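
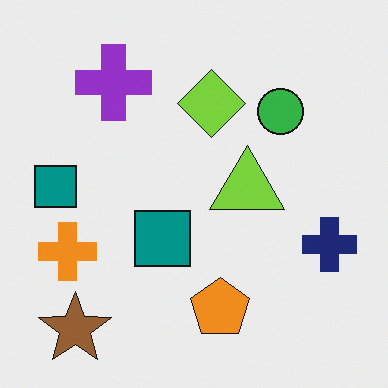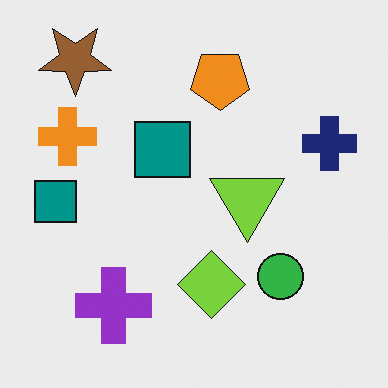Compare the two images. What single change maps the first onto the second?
It was flipped vertically (top ↔ bottom).

The brown star is in the bottom-left of the first image and the top-left of the second — shapes on opposite sides of the horizontal midline have swapped in a mirror flip.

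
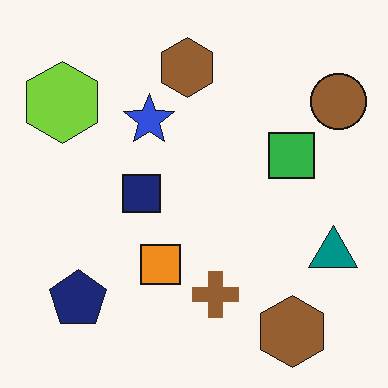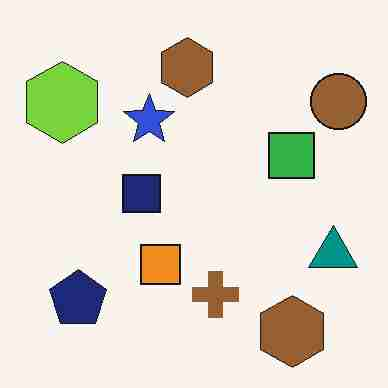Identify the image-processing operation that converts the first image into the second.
The image was heavily JPEG-compressed with obvious blocking artifacts.

Blocky 8×8 compression artifacts appear around shape edges and the flat background shows ringing — characteristic JPEG degradation.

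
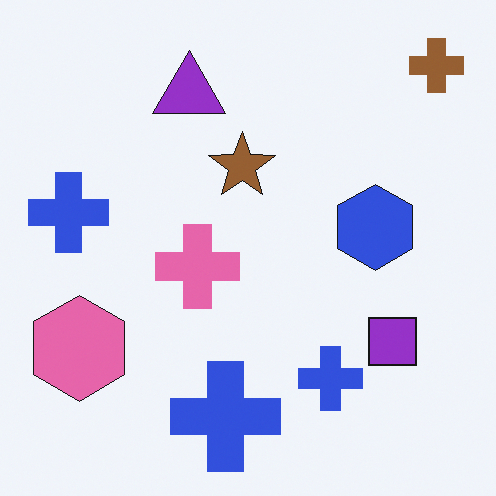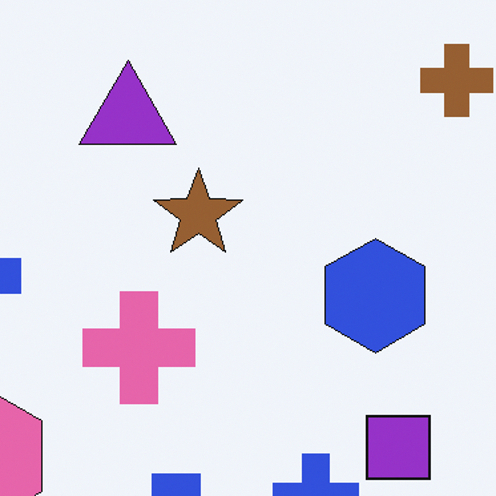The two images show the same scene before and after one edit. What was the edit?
It was cropped to a modestly smaller region and rescaled.

The visible shapes are larger and the field of view is narrower; shapes near the original edges may be partly or wholly outside the frame — a crop-and-rescale.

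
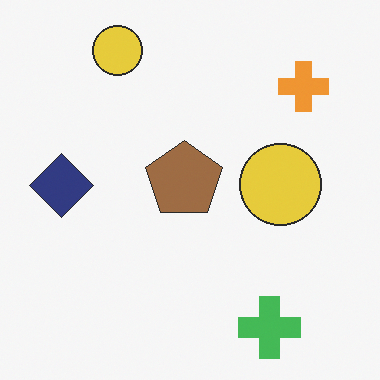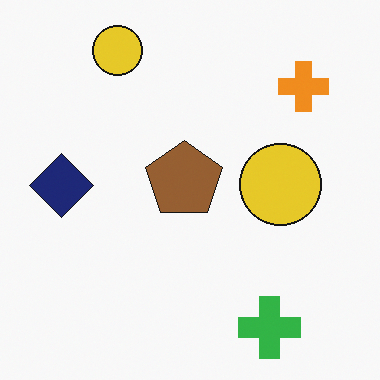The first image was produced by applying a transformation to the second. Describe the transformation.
It was given slightly reduced contrast.

Tones are pushed toward mid-grey across the whole image — a global contrast change.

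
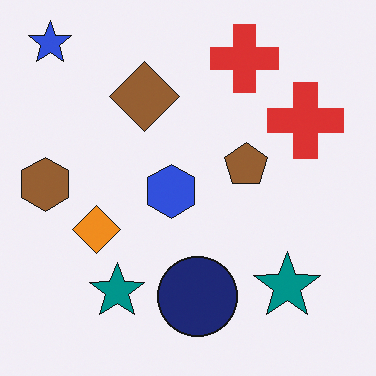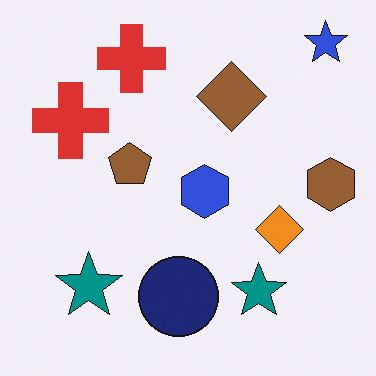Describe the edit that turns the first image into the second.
It was flipped horizontally (left ↔ right).

The brown hexagon is in the left of the first image and the right of the second — shapes on opposite sides of the vertical midline have swapped in a mirror flip.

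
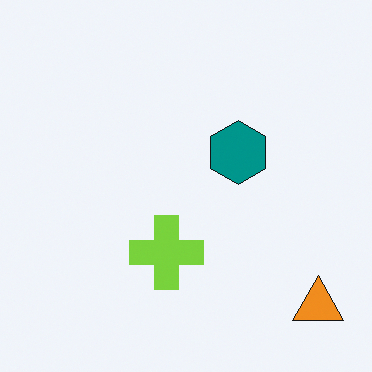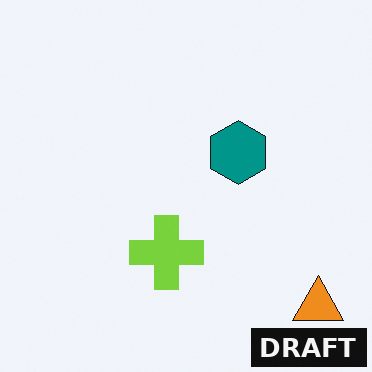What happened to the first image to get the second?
It was watermarked with the text "DRAFT" in the lower-right corner.

A dark label reading "DRAFT" appears in the lower-right corner.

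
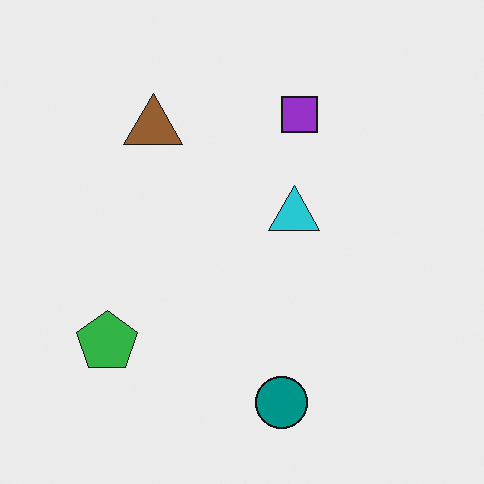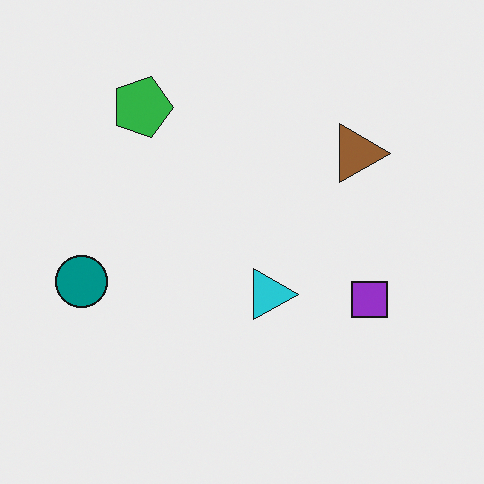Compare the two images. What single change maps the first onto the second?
This is the original image rotated 90° clockwise.

The green pentagon sits in the bottom-left of the first image and the top-left of the second — consistent with a whole-image 90° clockwise rotation.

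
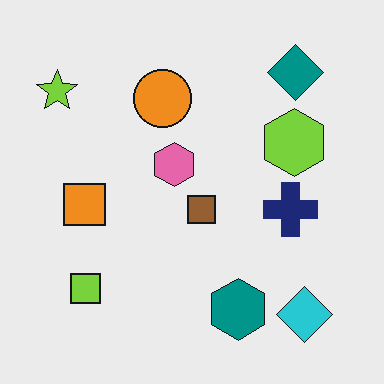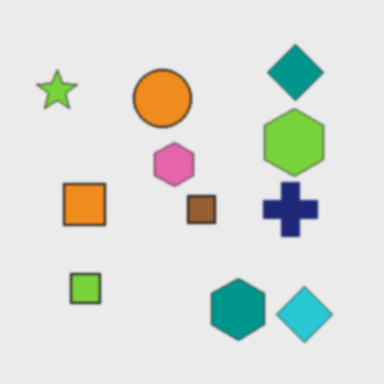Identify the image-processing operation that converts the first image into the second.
Slightly softened.

Shape edges and outlines are uniformly softened across the whole image.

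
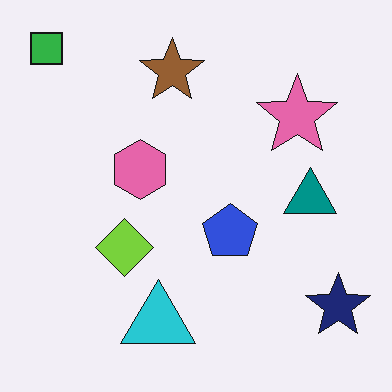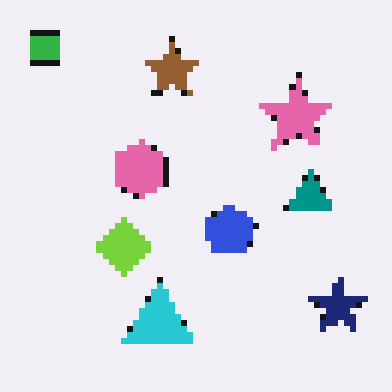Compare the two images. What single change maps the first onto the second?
This is the original image pixelated into visible square blocks.

Shapes are reduced to large square blocks; fine edges and outlines are lost — a downscale-then-upscale (mosaic) effect.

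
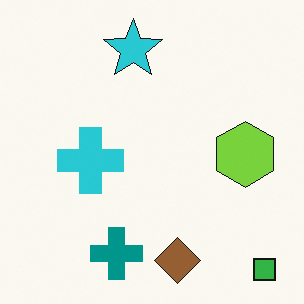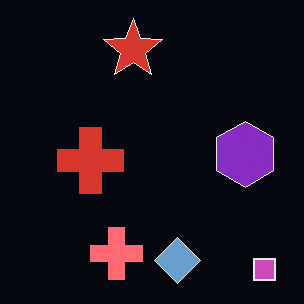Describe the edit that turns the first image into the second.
Color-inverted (negative).

The light background has become dark and every shape's color is its complement — a photographic negative.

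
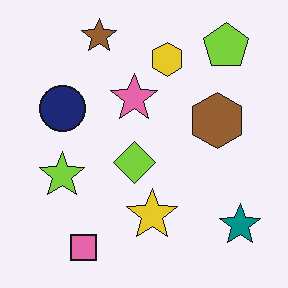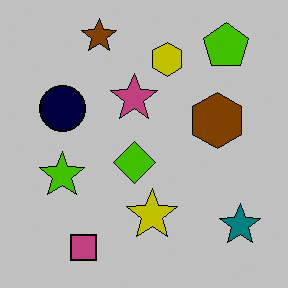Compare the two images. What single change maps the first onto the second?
The image was heavily posterized to just a handful of flat colors.

Each flat color has snapped to a coarser quantized level — most visibly, the near-white background has dropped to a flat grey.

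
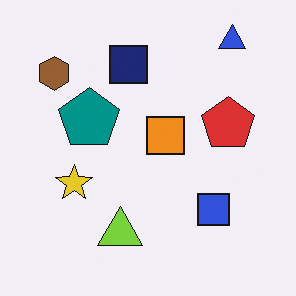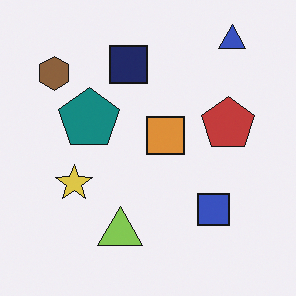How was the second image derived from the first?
The image was slightly desaturated.

All colors are more muted and greyish — a global saturation change.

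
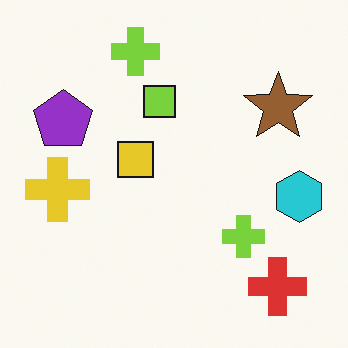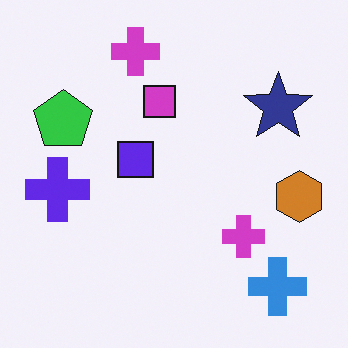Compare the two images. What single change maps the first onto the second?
The image was hue-shifted through roughly half the color wheel.

Every shape's color has rotated by the same amount around the hue wheel — a uniform hue shift.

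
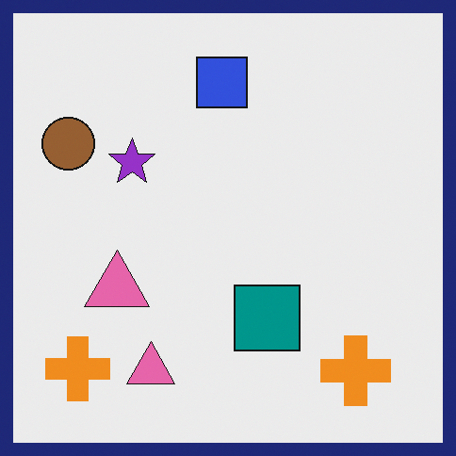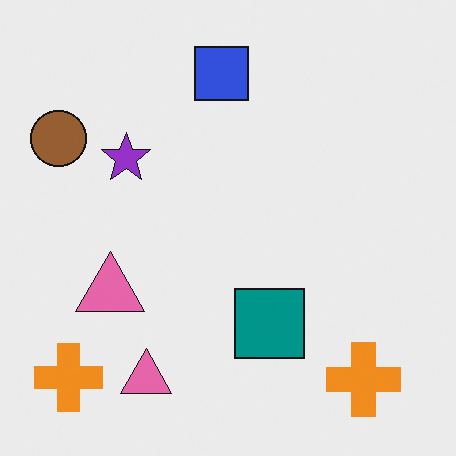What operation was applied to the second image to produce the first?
It was framed with a navy border.

A solid navy frame runs around the edge of the first image, with the content slightly shrunk inside it.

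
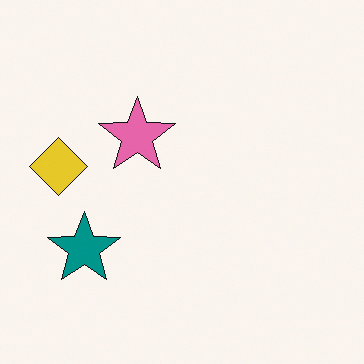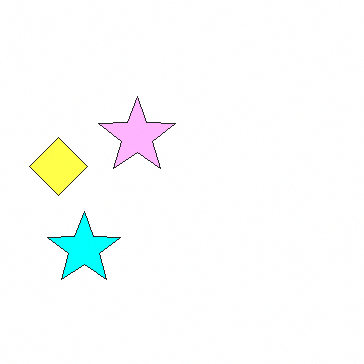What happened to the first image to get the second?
The transformation is: noticeably brightened.

Every pixel — background and shapes alike — is uniformly brightened.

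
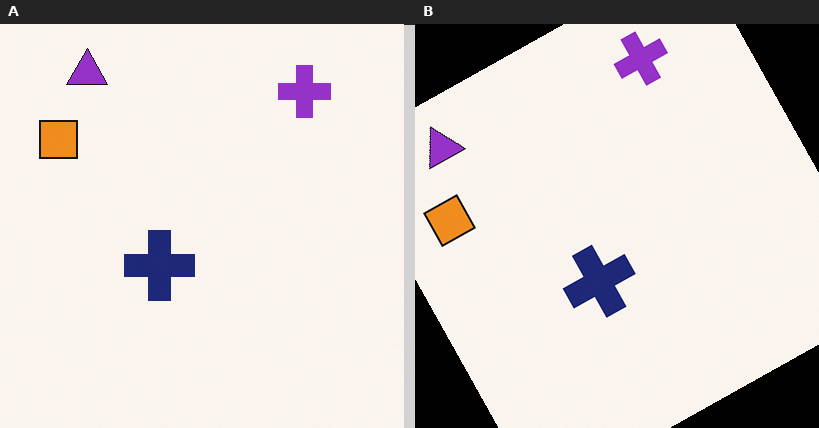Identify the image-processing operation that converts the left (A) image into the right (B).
Rotated counter-clockwise by a clearly visible amount.

Every shape is tilted by the same angle and the image corners show triangular fill wedges — a whole-image rotation by a non-right angle.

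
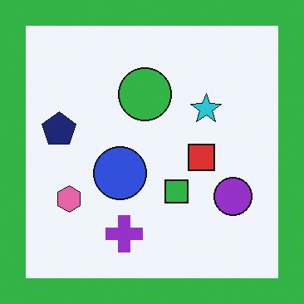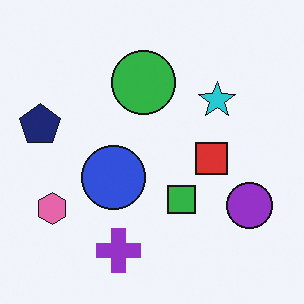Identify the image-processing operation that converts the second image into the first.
The first image is the second framed with a green border.

A solid green frame runs around the edge of the first image, with the content slightly shrunk inside it.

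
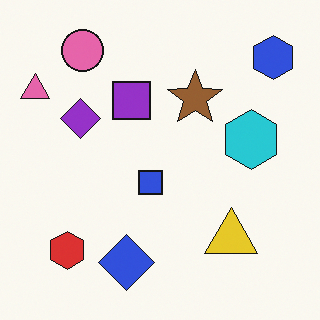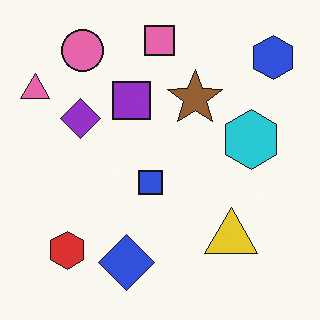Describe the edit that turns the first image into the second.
The second image is the first overlaid with an additional pink square.

A pink square appears in the second image that is absent from the first.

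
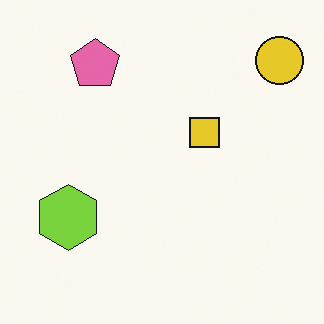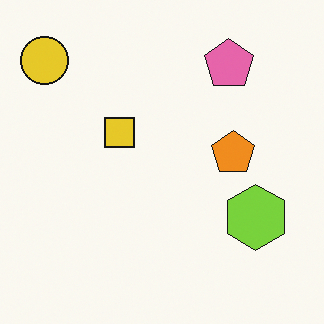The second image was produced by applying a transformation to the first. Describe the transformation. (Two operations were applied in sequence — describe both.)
The second image is the first flipped horizontally (left ↔ right), then overlaid with an additional orange pentagon.

The yellow circle is in the top-right of the first image and the top-left of the second — shapes on opposite sides of the vertical midline have swapped in a mirror flip. An orange pentagon appears in the second image that is absent from the first.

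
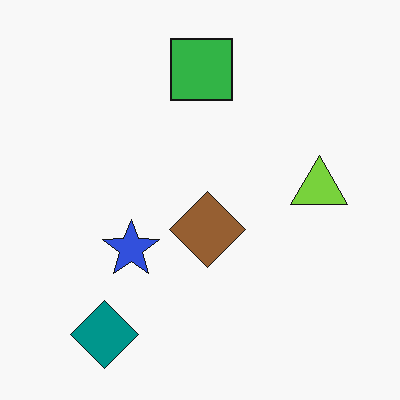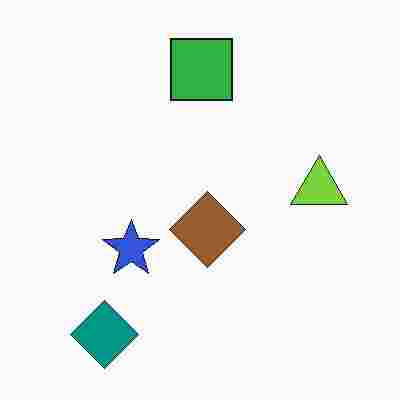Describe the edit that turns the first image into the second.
It was heavily JPEG-compressed with obvious blocking artifacts.

Blocky 8×8 compression artifacts appear around shape edges and the flat background shows ringing — characteristic JPEG degradation.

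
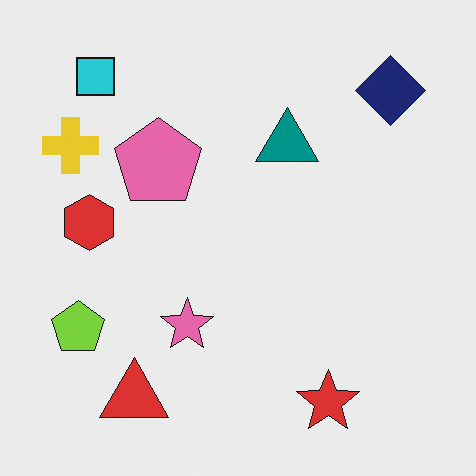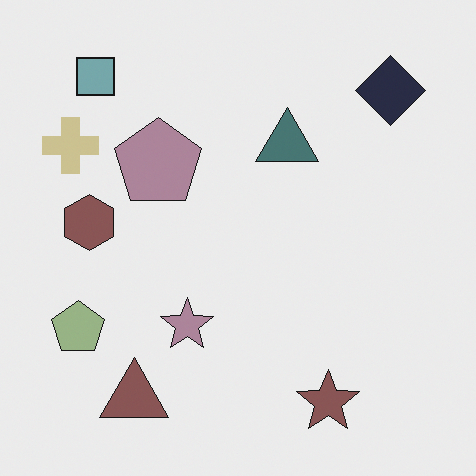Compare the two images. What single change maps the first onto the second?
This is the original image heavily desaturated.

All colors are more muted and greyish — a global saturation change.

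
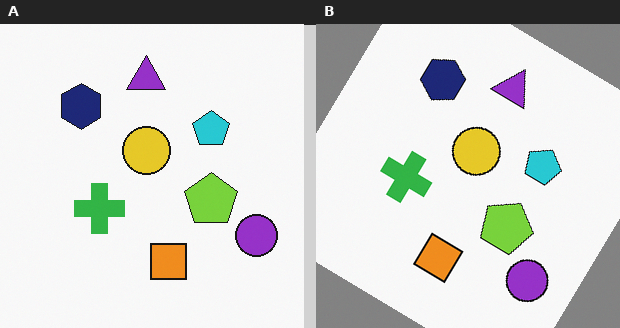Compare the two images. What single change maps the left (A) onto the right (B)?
Rotated clockwise by a large amount — several tens of degrees.

Every shape is tilted by the same angle and the image corners show triangular fill wedges — a whole-image rotation by a non-right angle.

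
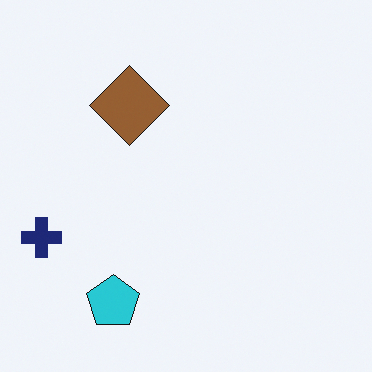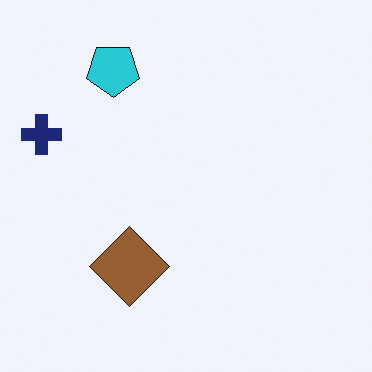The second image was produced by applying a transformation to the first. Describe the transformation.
The image was flipped vertically (top ↔ bottom).

The cyan pentagon is in the bottom-left of the first image and the top-left of the second — shapes on opposite sides of the horizontal midline have swapped in a mirror flip.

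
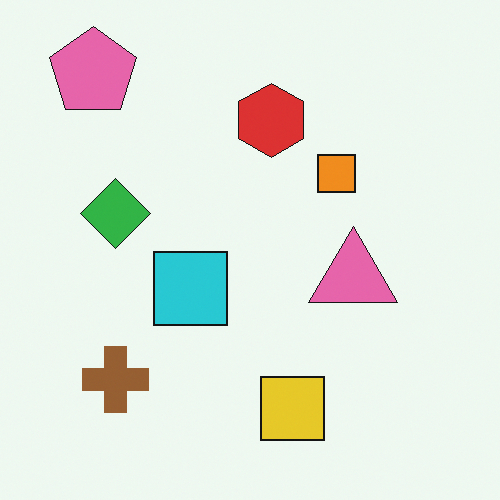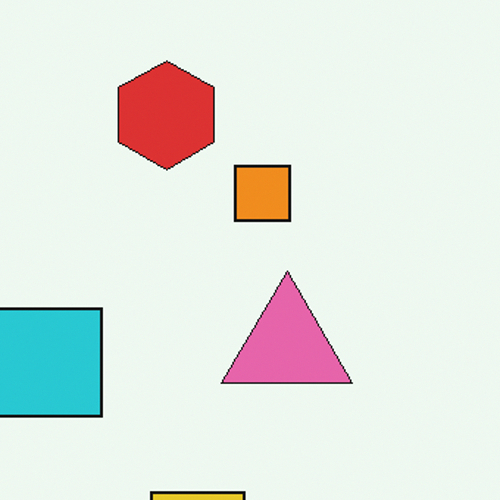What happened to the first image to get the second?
It was cropped to a modestly smaller region and rescaled.

The visible shapes are larger and the field of view is narrower; shapes near the original edges may be partly or wholly outside the frame — a crop-and-rescale.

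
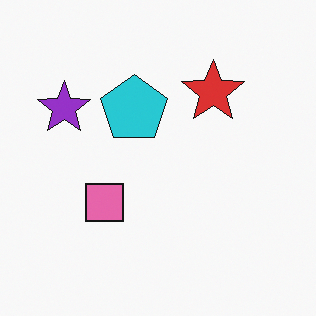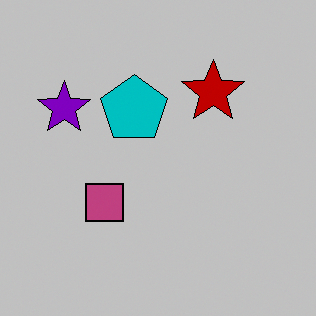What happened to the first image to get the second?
The transformation is: aggressively posterized.

Each flat color has snapped to a coarser quantized level — most visibly, the near-white background has dropped to a flat grey.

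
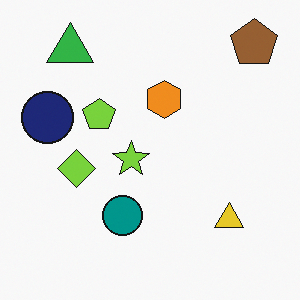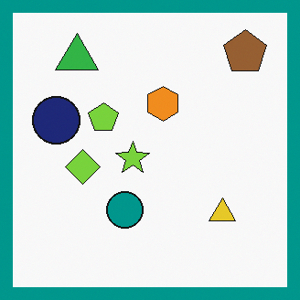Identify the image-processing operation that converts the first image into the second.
It was framed with a teal border.

A solid teal frame runs around the edge of the second image, with the content slightly shrunk inside it.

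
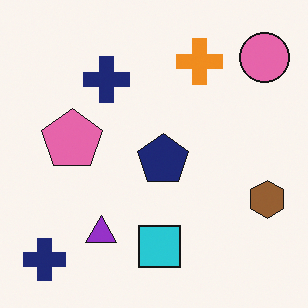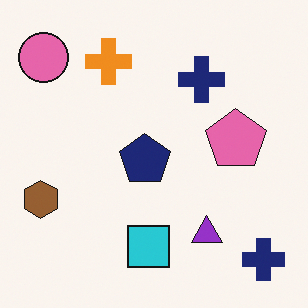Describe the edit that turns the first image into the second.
This is the original image flipped horizontally (left ↔ right).

The brown hexagon is in the right of the first image and the left of the second — shapes on opposite sides of the vertical midline have swapped in a mirror flip.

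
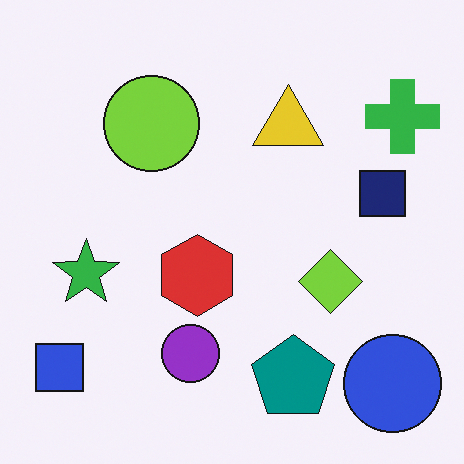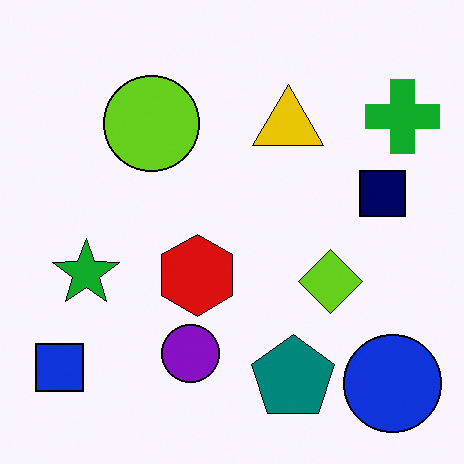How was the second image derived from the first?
It was given slightly increased contrast.

Tones are pushed away from mid-grey across the whole image — a global contrast change.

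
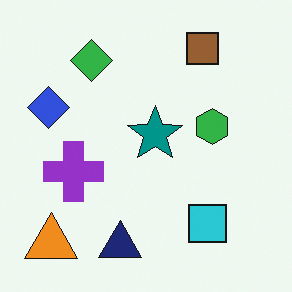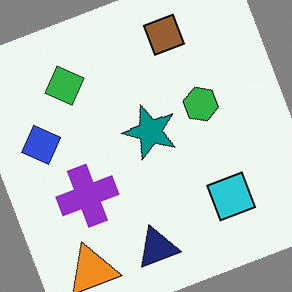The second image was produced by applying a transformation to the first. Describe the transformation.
The image was rotated counter-clockwise by a moderate amount.

Every shape is tilted by the same angle and the image corners show triangular fill wedges — a whole-image rotation by a non-right angle.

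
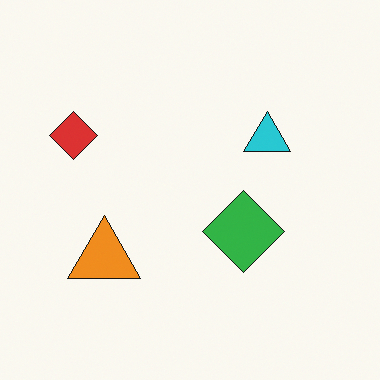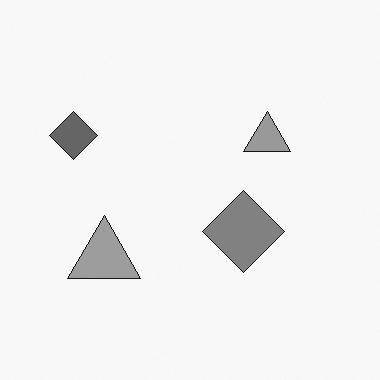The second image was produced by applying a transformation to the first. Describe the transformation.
The image was converted to grayscale.

All color is removed — every shape is now a shade of grey.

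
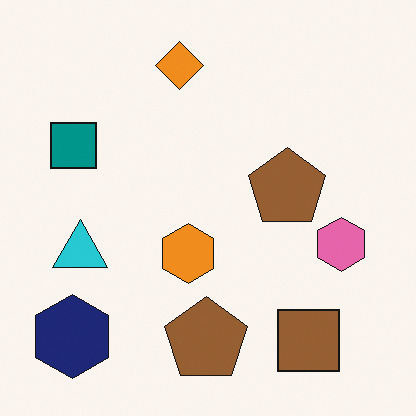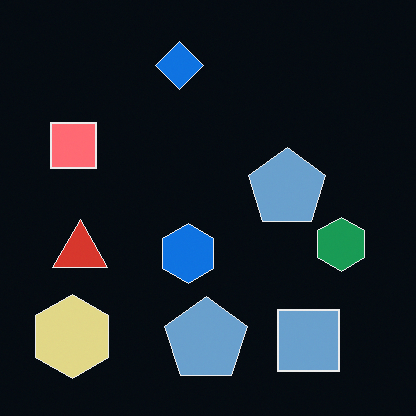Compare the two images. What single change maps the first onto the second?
Color-inverted (negative).

The light background has become dark and every shape's color is its complement — a photographic negative.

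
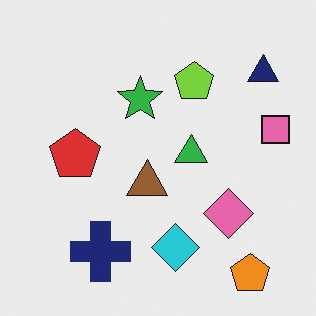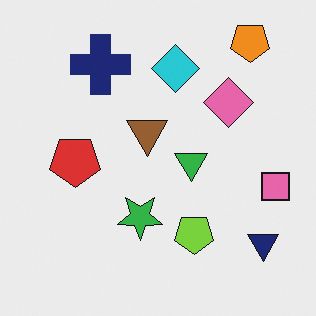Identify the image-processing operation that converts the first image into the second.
Flipped vertically (top ↔ bottom).

The orange pentagon is in the bottom-right of the first image and the top-right of the second — shapes on opposite sides of the horizontal midline have swapped in a mirror flip.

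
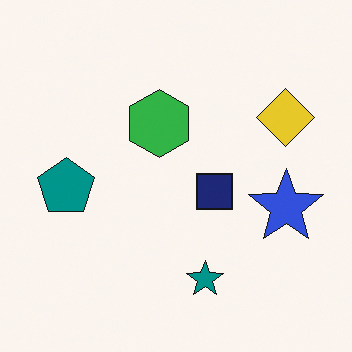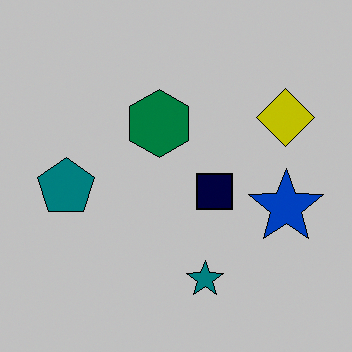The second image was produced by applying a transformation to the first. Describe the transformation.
This is the original image aggressively posterized.

Each flat color has snapped to a coarser quantized level — most visibly, the near-white background has dropped to a flat grey.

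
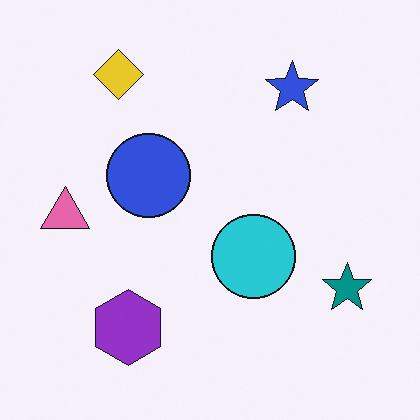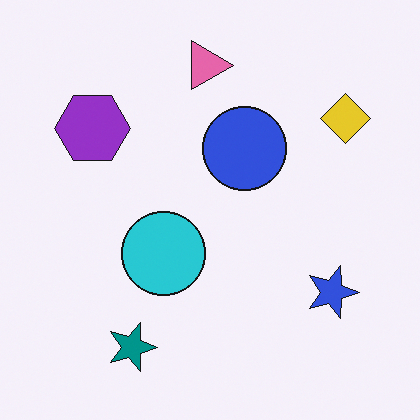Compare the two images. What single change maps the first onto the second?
The second image is the first rotated 90° clockwise.

The yellow diamond sits in the top-left of the first image and the top-right of the second — consistent with a whole-image 90° clockwise rotation.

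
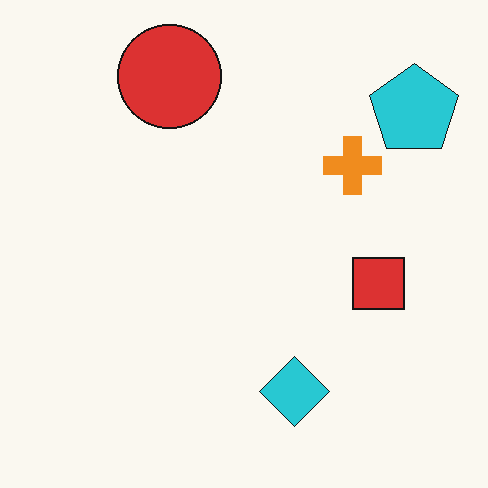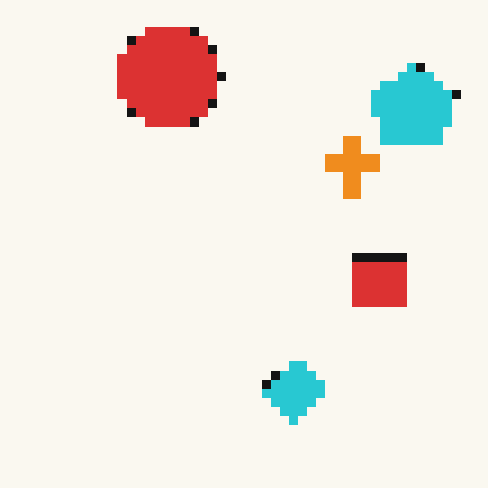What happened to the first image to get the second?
It was coarsely pixelated.

Shapes are reduced to large square blocks; fine edges and outlines are lost — a downscale-then-upscale (mosaic) effect.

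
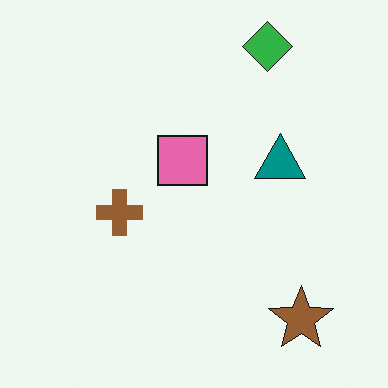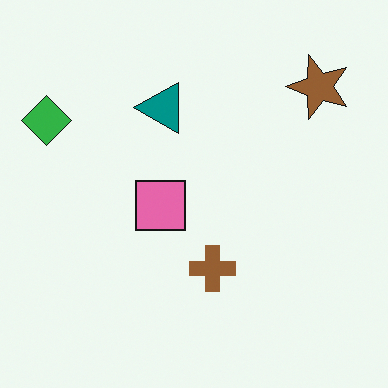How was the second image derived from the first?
Rotated 90° counter-clockwise.

The green diamond sits in the top-right of the first image and the top-left of the second — consistent with a whole-image 90° counter-clockwise rotation.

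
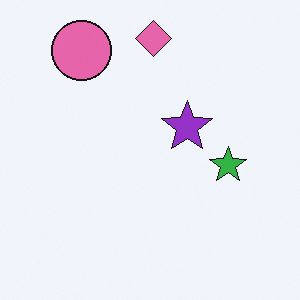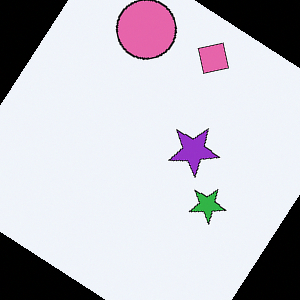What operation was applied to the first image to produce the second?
It was rotated clockwise by a large amount — several tens of degrees.

Every shape is tilted by the same angle and the image corners show triangular fill wedges — a whole-image rotation by a non-right angle.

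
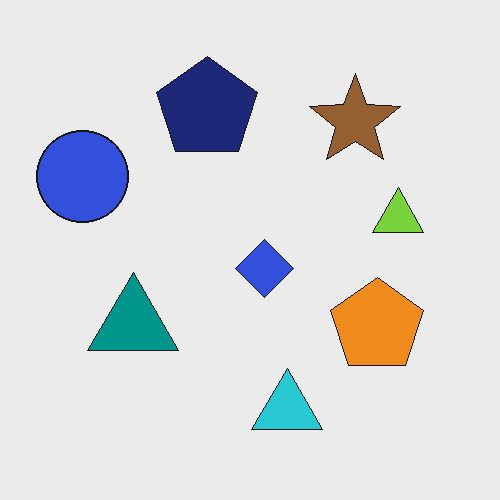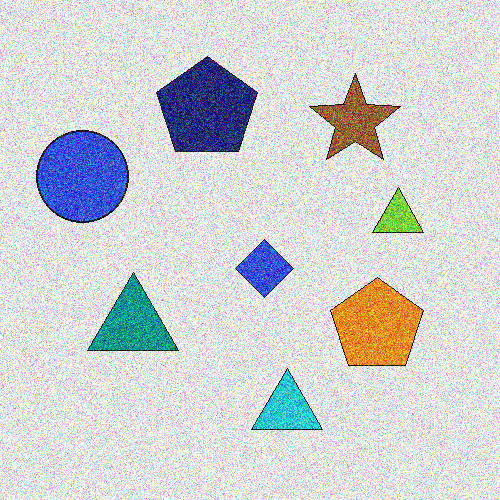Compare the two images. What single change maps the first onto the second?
Degraded with a thick layer of grain.

Random speckle covers the whole image, including the flat background.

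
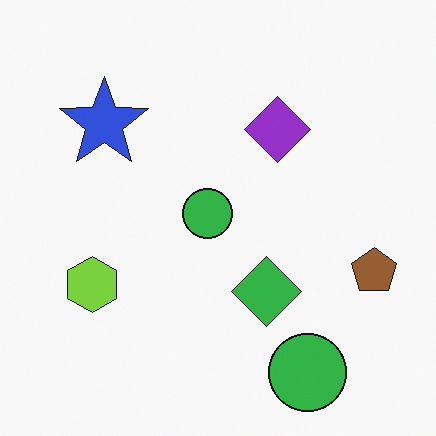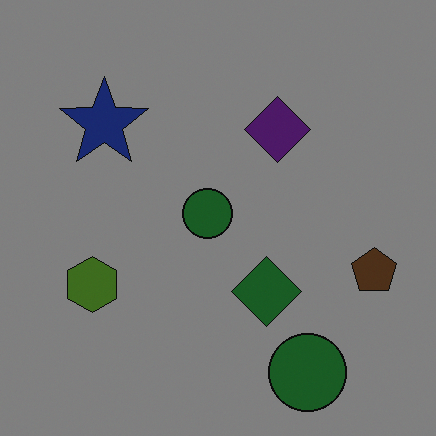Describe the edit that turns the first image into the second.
The transformation is: substantially darkened.

Every pixel — background and shapes alike — is uniformly darkened.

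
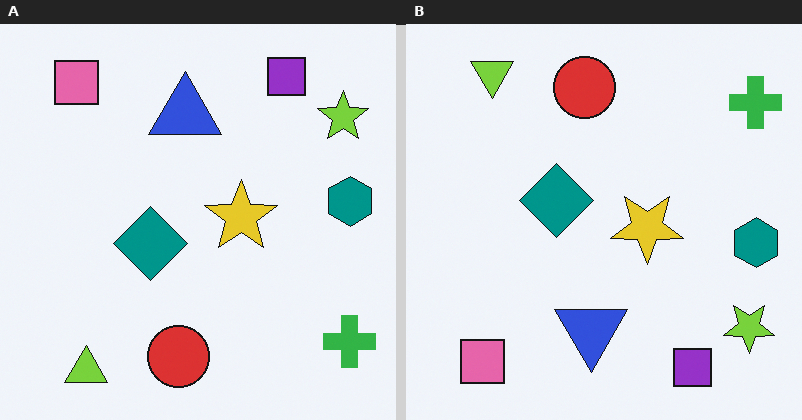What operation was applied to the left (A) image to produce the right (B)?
This is the original image flipped vertically (top ↔ bottom).

The lime triangle is in the bottom-left of the left (A) image and the top-left of the right (B) — shapes on opposite sides of the horizontal midline have swapped in a mirror flip.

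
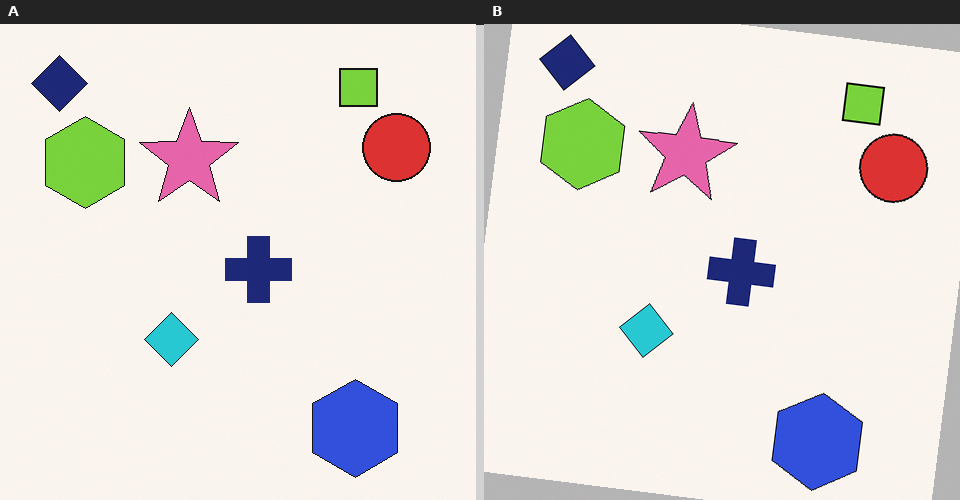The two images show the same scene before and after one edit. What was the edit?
Rotated clockwise by a few degrees.

Every shape is tilted by the same angle and the image corners show triangular fill wedges — a whole-image rotation by a non-right angle.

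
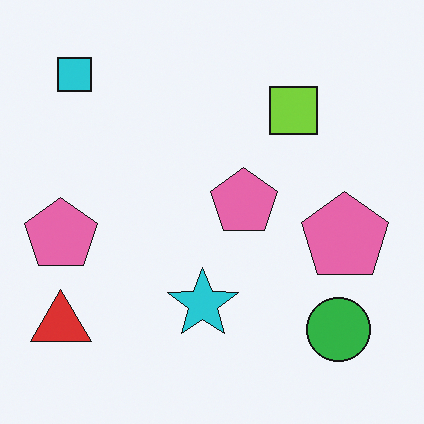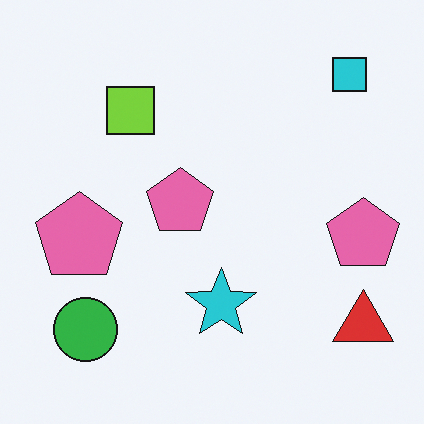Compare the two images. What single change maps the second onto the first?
The first image is the second flipped horizontally (left ↔ right).

The red triangle is in the bottom-right of the second image and the bottom-left of the first — shapes on opposite sides of the vertical midline have swapped in a mirror flip.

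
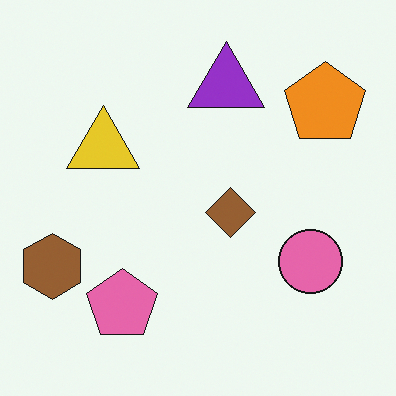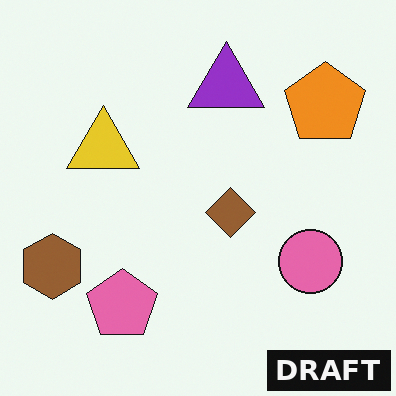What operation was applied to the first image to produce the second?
The transformation is: watermarked with the text "DRAFT" in the lower-right corner.

A dark label reading "DRAFT" appears in the lower-right corner.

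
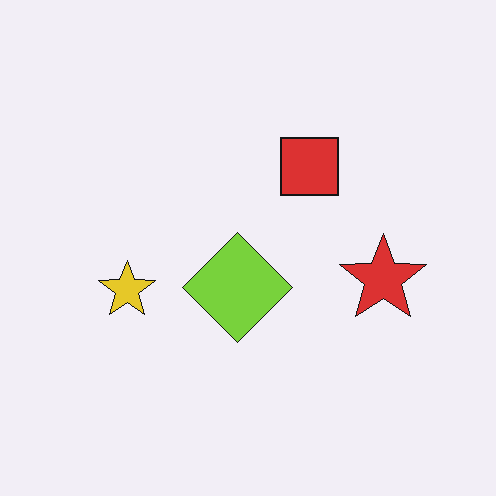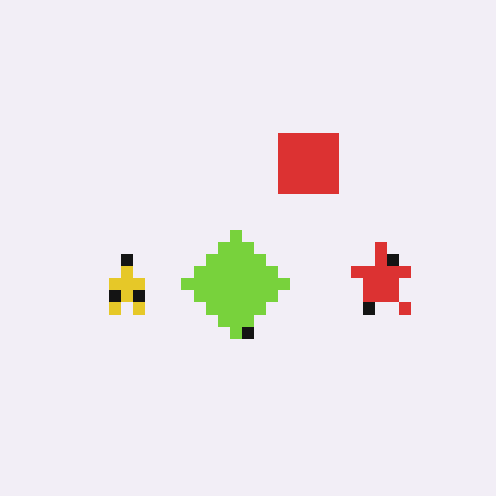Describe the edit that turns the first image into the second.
The transformation is: coarsely pixelated.

Shapes are reduced to large square blocks; fine edges and outlines are lost — a downscale-then-upscale (mosaic) effect.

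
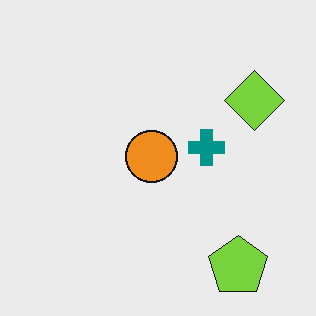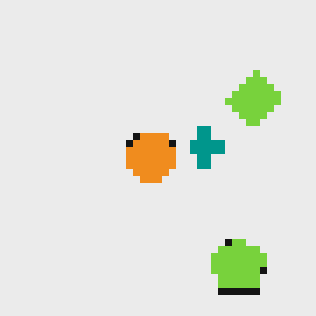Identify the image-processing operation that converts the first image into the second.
Pixelated into visible square blocks.

Shapes are reduced to large square blocks; fine edges and outlines are lost — a downscale-then-upscale (mosaic) effect.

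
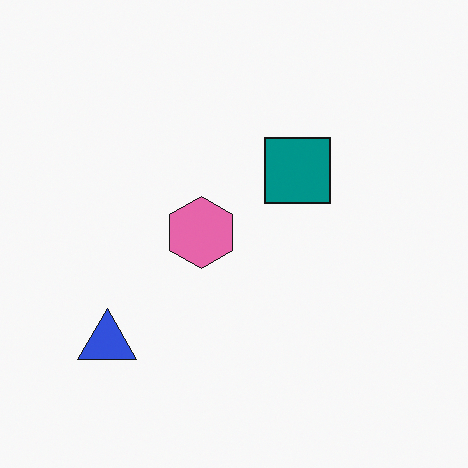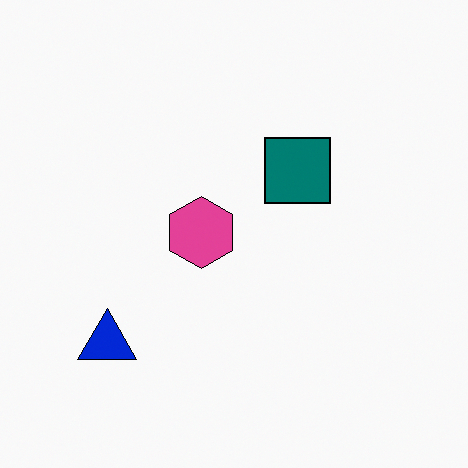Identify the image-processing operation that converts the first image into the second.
The second image is the first given slightly increased contrast.

Tones are pushed away from mid-grey across the whole image — a global contrast change.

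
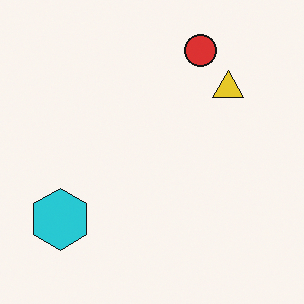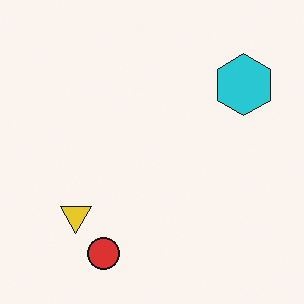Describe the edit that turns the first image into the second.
The image was rotated 180°.

The cyan hexagon sits in the bottom-left of the first image and the top-right of the second — consistent with a whole-image 180° rotation.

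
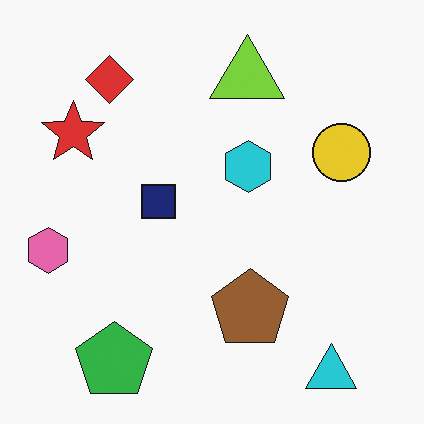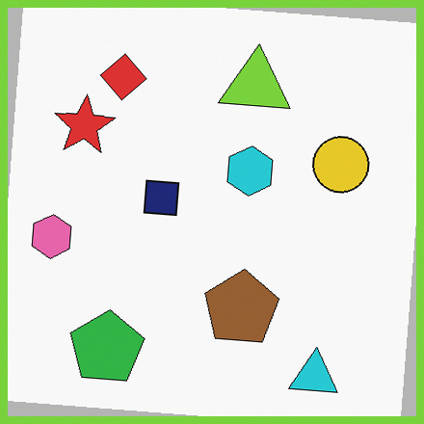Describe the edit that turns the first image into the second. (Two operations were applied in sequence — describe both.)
This is the original image rotated clockwise by a few degrees, then framed with a lime border.

Every shape is tilted by the same angle and the image corners show triangular fill wedges — a whole-image rotation by a non-right angle. A solid lime frame runs around the edge of the second image, with the content slightly shrunk inside it.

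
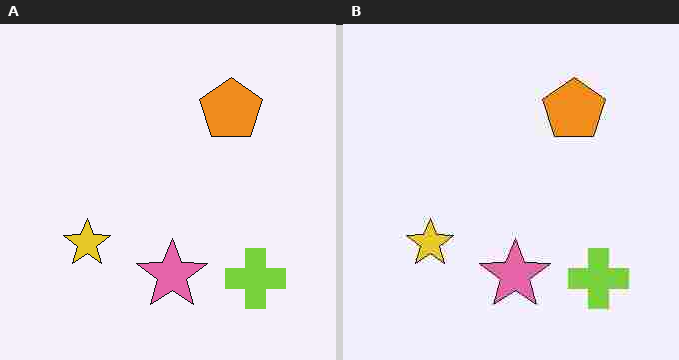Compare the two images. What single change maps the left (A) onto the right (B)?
This is the original image degraded with heavy JPEG compression.

Blocky 8×8 compression artifacts appear around shape edges and the flat background shows ringing — characteristic JPEG degradation.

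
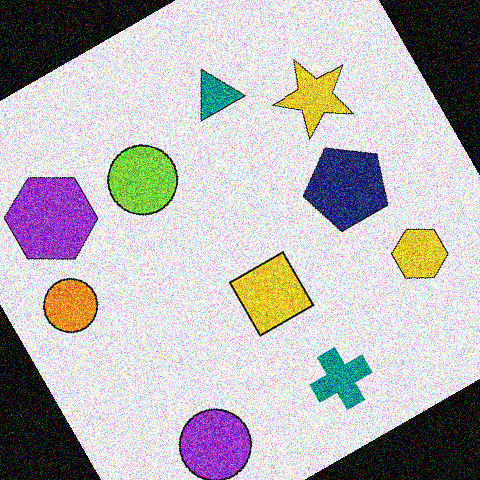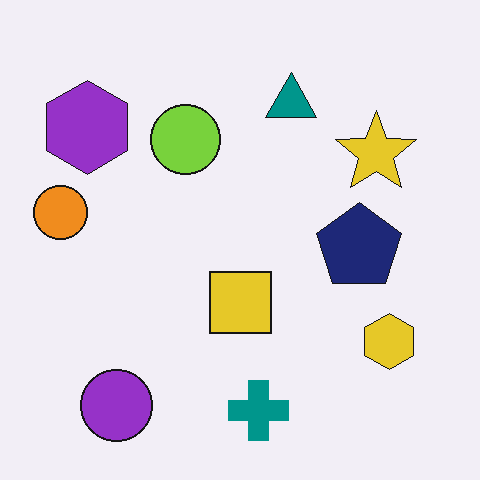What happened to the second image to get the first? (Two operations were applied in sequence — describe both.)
The first image is the second rotated counter-clockwise by a clearly visible amount, then degraded with a thick layer of grain.

Every shape is tilted by the same angle and the image corners show triangular fill wedges — a whole-image rotation by a non-right angle. Random speckle covers the whole image, including the flat background.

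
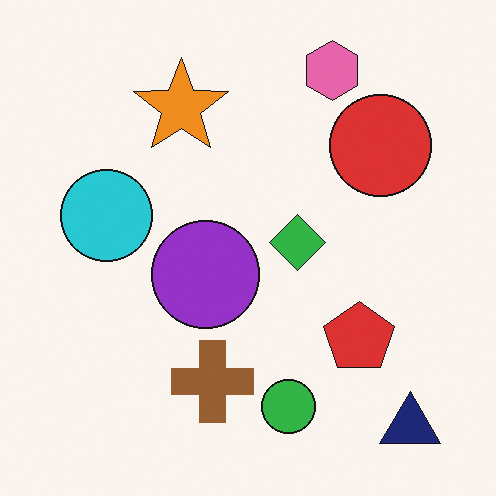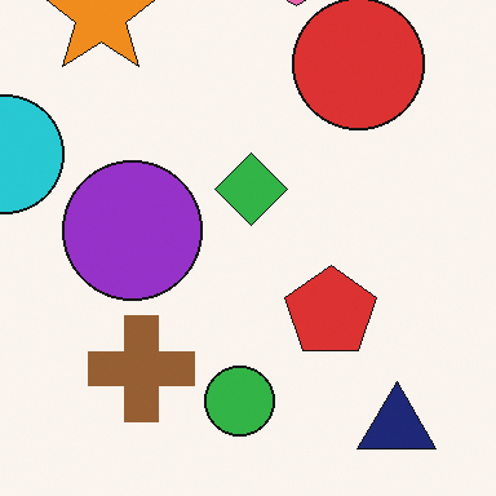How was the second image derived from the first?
This is the original image cropped to a modestly smaller region and rescaled.

The visible shapes are larger and the field of view is narrower; shapes near the original edges may be partly or wholly outside the frame — a crop-and-rescale.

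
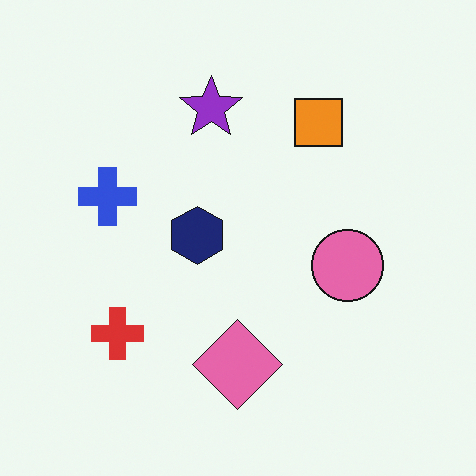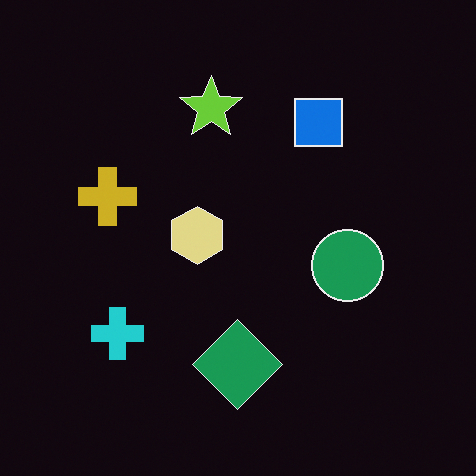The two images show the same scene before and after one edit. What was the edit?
The image was color-inverted (negative).

The light background has become dark and every shape's color is its complement — a photographic negative.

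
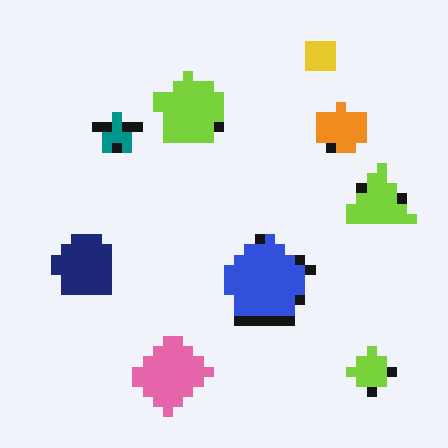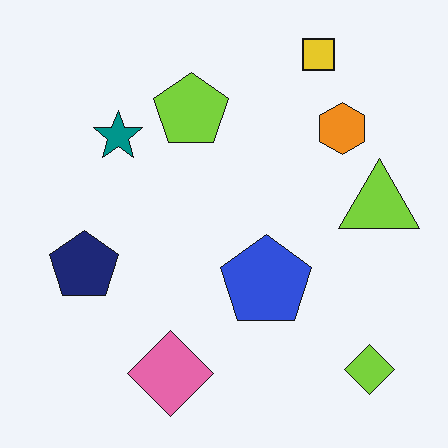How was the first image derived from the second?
It was heavily pixelated into large blocks.

Shapes are reduced to large square blocks; fine edges and outlines are lost — a downscale-then-upscale (mosaic) effect.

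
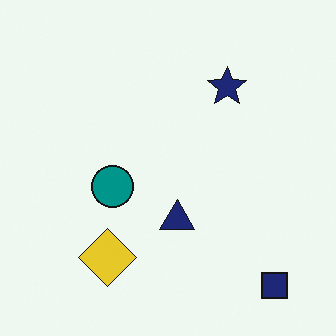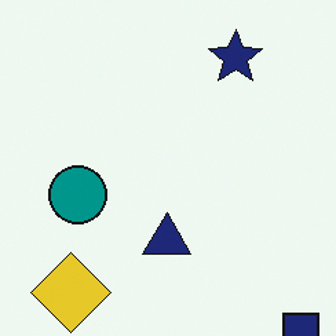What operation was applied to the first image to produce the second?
The second image is the first cropped slightly and scaled back up.

The visible shapes are larger and the field of view is narrower; shapes near the original edges may be partly or wholly outside the frame — a crop-and-rescale.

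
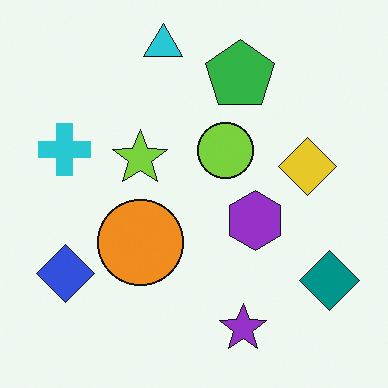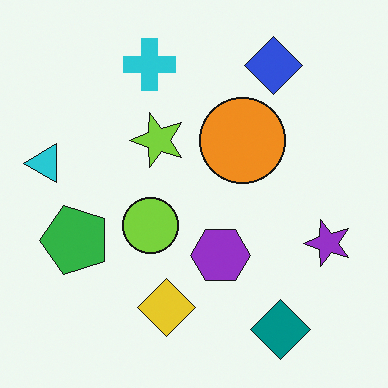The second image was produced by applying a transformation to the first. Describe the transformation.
This is the original image transposed (reflected across the top-left ↔ bottom-right diagonal).

Shapes have swapped their row and column positions — what was in the top-right is now in the bottom-left — a diagonal reflection.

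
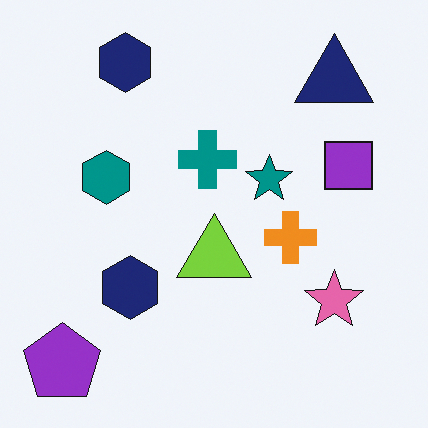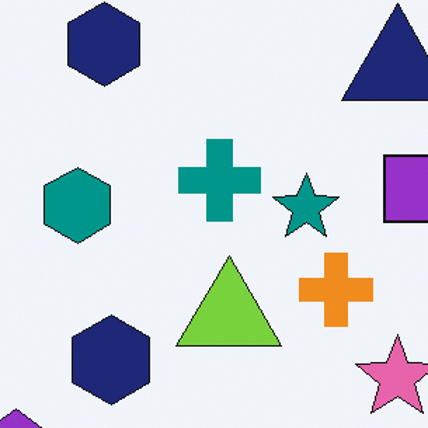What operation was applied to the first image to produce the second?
The transformation is: cropped slightly and scaled back up.

The visible shapes are larger and the field of view is narrower; shapes near the original edges may be partly or wholly outside the frame — a crop-and-rescale.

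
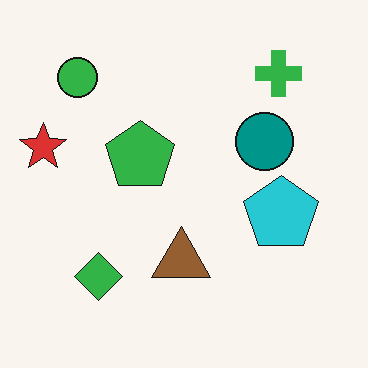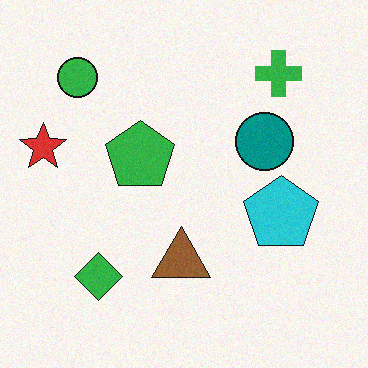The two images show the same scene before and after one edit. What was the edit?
It was degraded with light additive noise.

Random speckle covers the whole image, including the flat background.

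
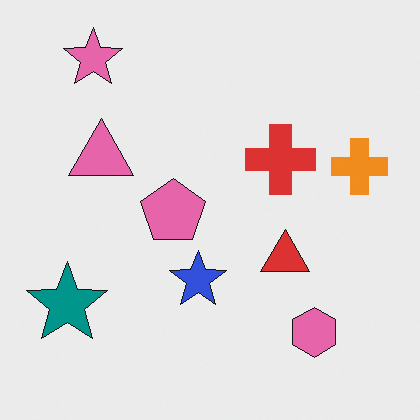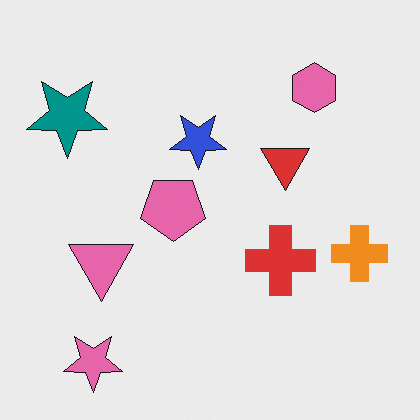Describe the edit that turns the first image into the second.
The second image is the first flipped vertically (top ↔ bottom).

The pink star is in the top-left of the first image and the bottom-left of the second — shapes on opposite sides of the horizontal midline have swapped in a mirror flip.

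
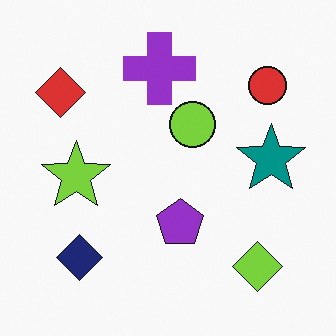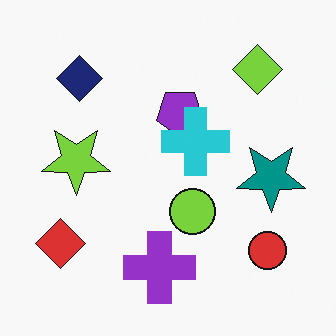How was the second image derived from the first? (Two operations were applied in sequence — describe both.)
The image was flipped vertically (top ↔ bottom), then overlaid with an additional cyan cross.

The purple cross is in the top of the first image and the bottom of the second — shapes on opposite sides of the horizontal midline have swapped in a mirror flip. A cyan cross appears in the second image that is absent from the first.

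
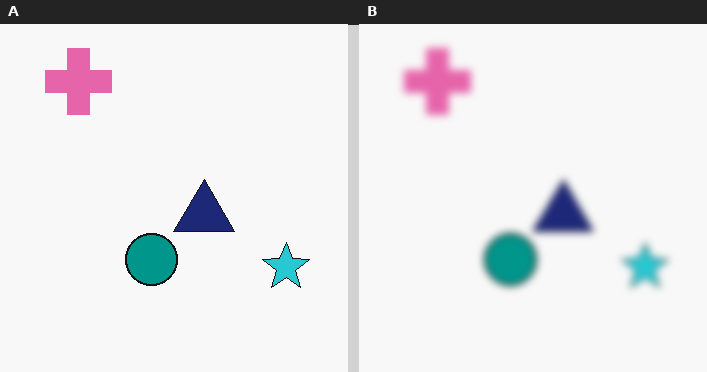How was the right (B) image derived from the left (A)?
The image was noticeably gaussian-blurred.

Shape edges and outlines are uniformly softened across the whole image.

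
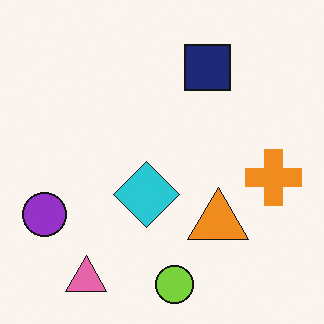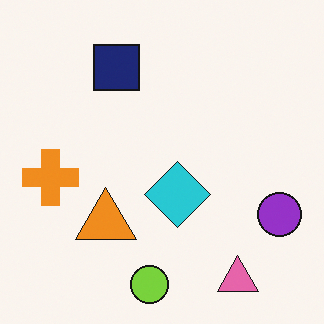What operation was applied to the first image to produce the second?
The image was flipped horizontally (left ↔ right).

The purple circle is in the left of the first image and the right of the second — shapes on opposite sides of the vertical midline have swapped in a mirror flip.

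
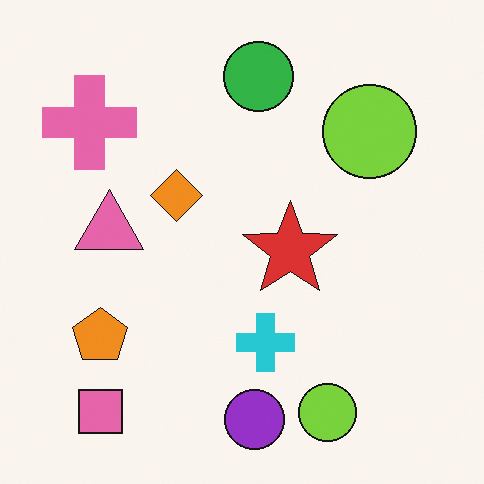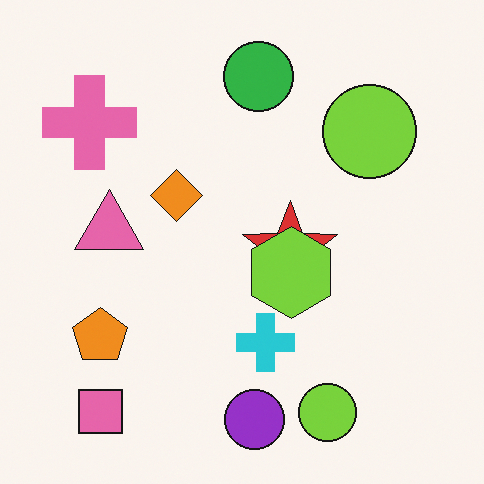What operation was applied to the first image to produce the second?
It was overlaid with an additional lime hexagon.

A lime hexagon appears in the second image that is absent from the first.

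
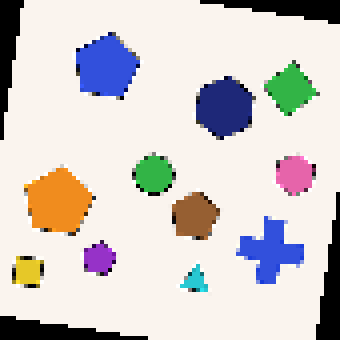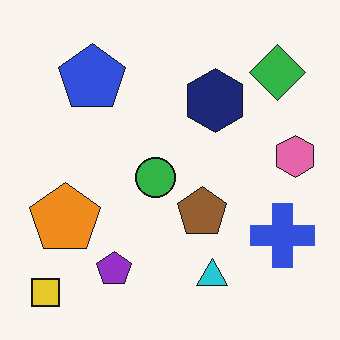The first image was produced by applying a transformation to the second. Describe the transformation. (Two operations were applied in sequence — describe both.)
This is the original image rotated clockwise by a few degrees, then mildly pixelated.

Every shape is tilted by the same angle and the image corners show triangular fill wedges — a whole-image rotation by a non-right angle. Shapes are reduced to large square blocks; fine edges and outlines are lost — a downscale-then-upscale (mosaic) effect.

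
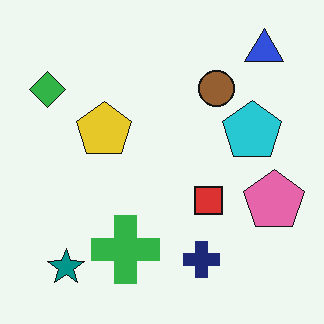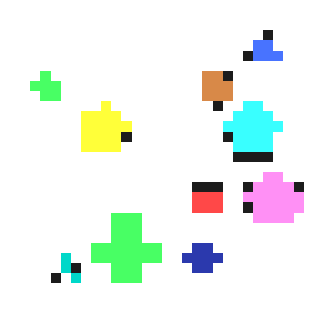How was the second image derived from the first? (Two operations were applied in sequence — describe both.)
It was noticeably brightened, then coarsely pixelated.

Every pixel — background and shapes alike — is uniformly brightened. Shapes are reduced to large square blocks; fine edges and outlines are lost — a downscale-then-upscale (mosaic) effect.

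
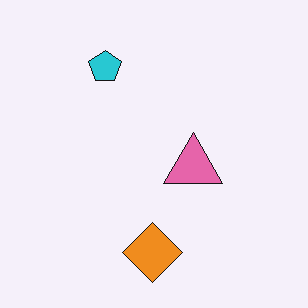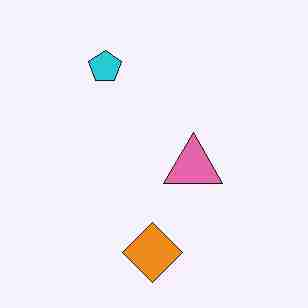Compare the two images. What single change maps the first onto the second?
This is the original image degraded with heavy JPEG compression.

Blocky 8×8 compression artifacts appear around shape edges and the flat background shows ringing — characteristic JPEG degradation.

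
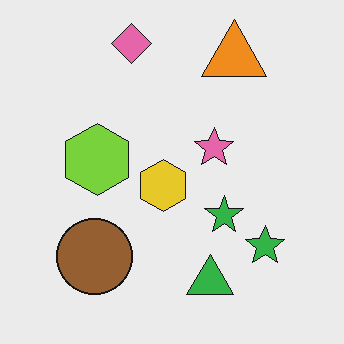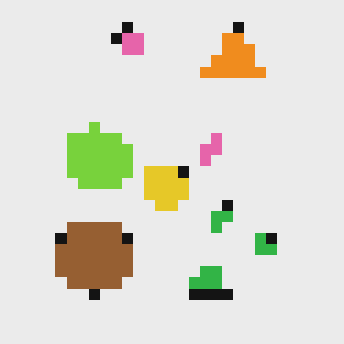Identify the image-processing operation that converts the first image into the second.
The second image is the first coarsely pixelated.

Shapes are reduced to large square blocks; fine edges and outlines are lost — a downscale-then-upscale (mosaic) effect.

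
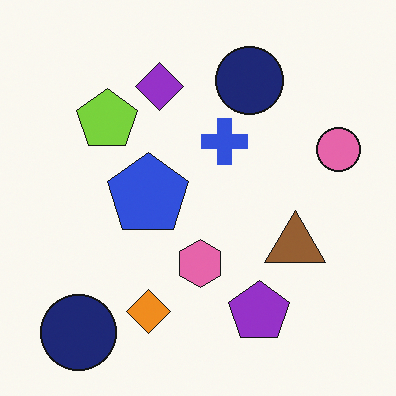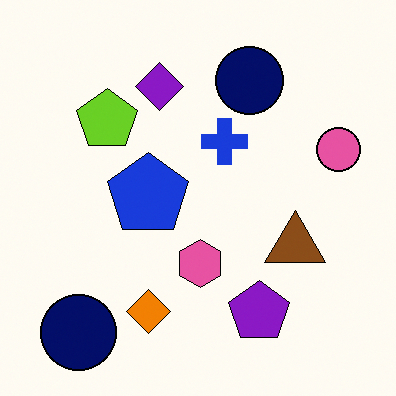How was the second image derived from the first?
The second image is the first given slightly increased contrast.

Tones are pushed away from mid-grey across the whole image — a global contrast change.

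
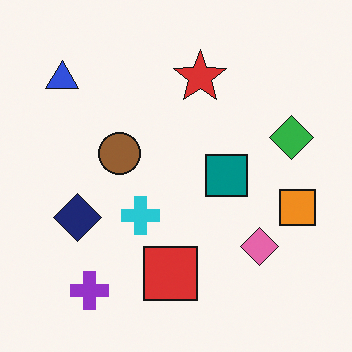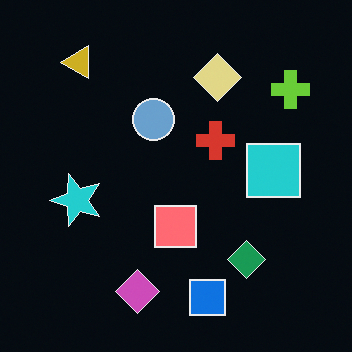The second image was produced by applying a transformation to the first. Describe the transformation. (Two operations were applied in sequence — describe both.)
The image was transposed (reflected across the top-left ↔ bottom-right diagonal), then color-inverted (negative).

Shapes have swapped their row and column positions — what was in the top-right is now in the bottom-left — a diagonal reflection. The light background has become dark and every shape's color is its complement — a photographic negative.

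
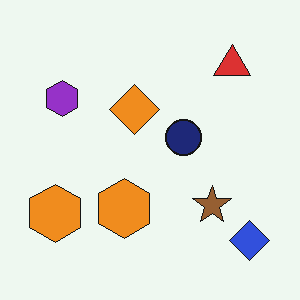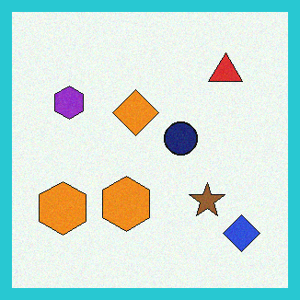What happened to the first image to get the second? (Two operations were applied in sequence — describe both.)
This is the original image degraded with light additive noise, then framed with a cyan border.

Random speckle covers the whole image, including the flat background. A solid cyan frame runs around the edge of the second image, with the content slightly shrunk inside it.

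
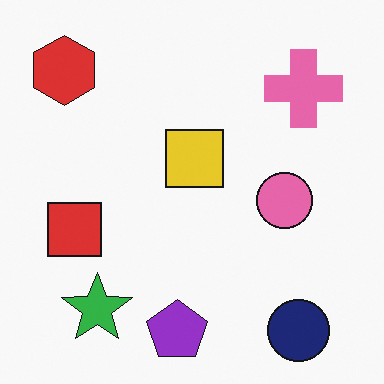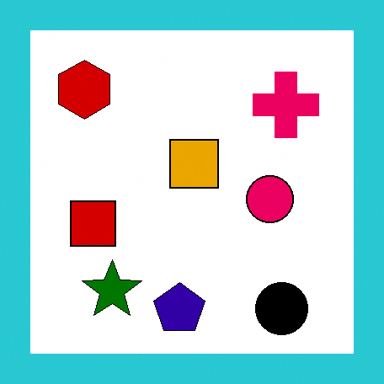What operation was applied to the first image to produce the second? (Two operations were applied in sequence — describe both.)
The image was given much higher contrast, then framed with a cyan border.

Tones are pushed away from mid-grey across the whole image — a global contrast change. A solid cyan frame runs around the edge of the second image, with the content slightly shrunk inside it.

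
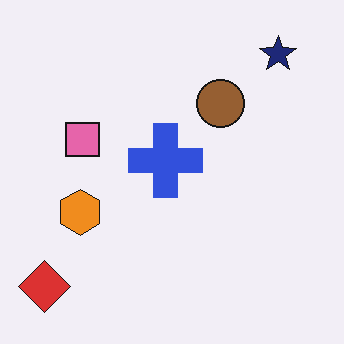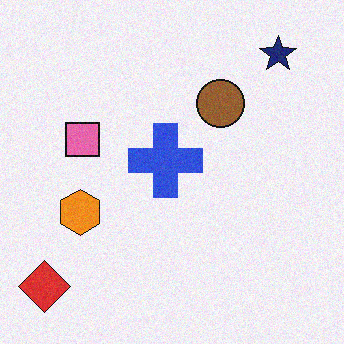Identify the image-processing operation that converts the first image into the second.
The transformation is: degraded with light additive noise.

Random speckle covers the whole image, including the flat background.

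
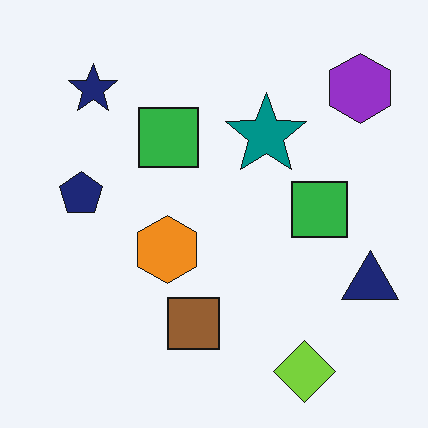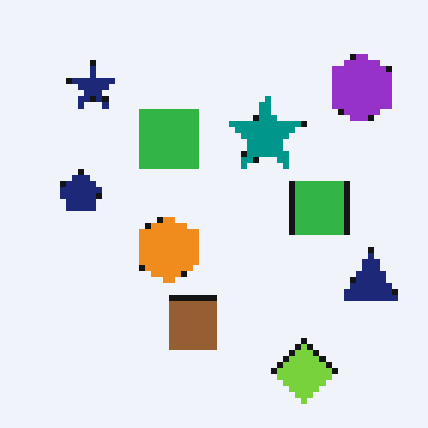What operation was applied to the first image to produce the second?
It was pixelated into visible square blocks.

Shapes are reduced to large square blocks; fine edges and outlines are lost — a downscale-then-upscale (mosaic) effect.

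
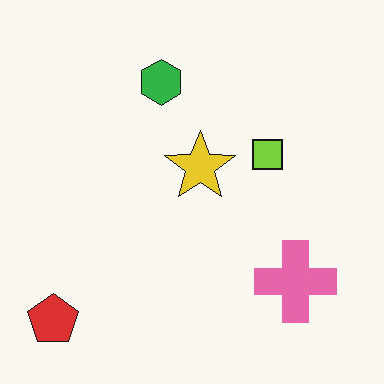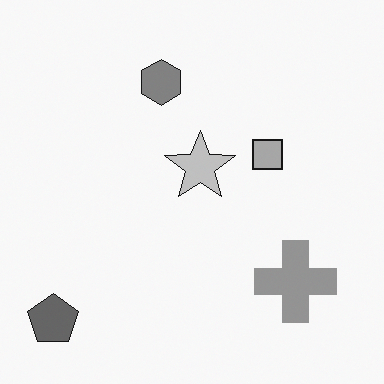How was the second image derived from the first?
It was converted to grayscale.

All color is removed — every shape is now a shade of grey.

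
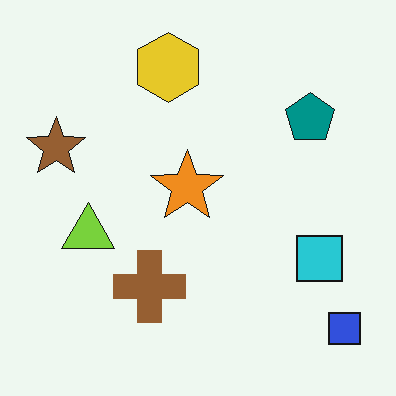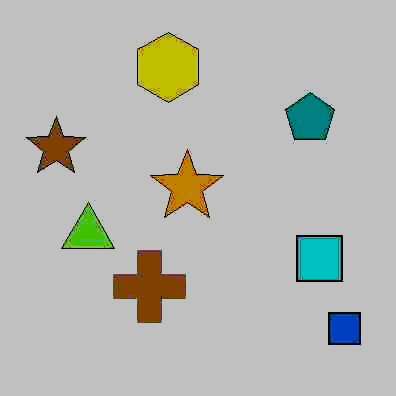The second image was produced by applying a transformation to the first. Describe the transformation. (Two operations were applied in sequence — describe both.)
The image was heavily JPEG-compressed with obvious blocking artifacts, then heavily posterized to just a handful of flat colors.

Blocky 8×8 compression artifacts appear around shape edges and the flat background shows ringing — characteristic JPEG degradation. Each flat color has snapped to a coarser quantized level — most visibly, the near-white background has dropped to a flat grey.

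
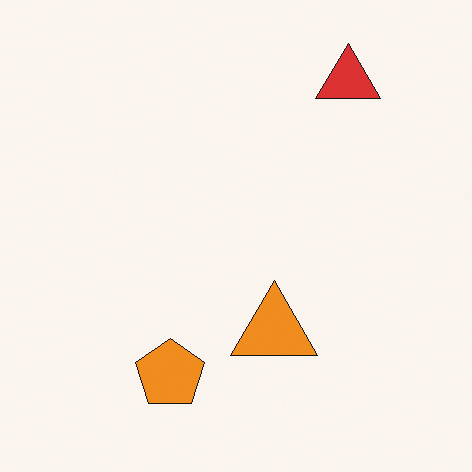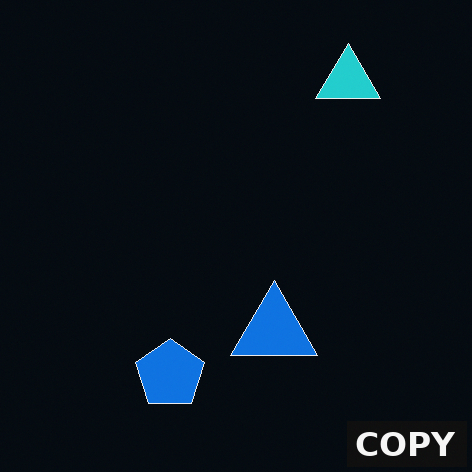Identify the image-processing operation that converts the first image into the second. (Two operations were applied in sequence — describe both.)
The transformation is: color-inverted (negative), then watermarked with the text "COPY" in the lower-right corner.

The light background has become dark and every shape's color is its complement — a photographic negative. A dark label reading "COPY" appears in the lower-right corner.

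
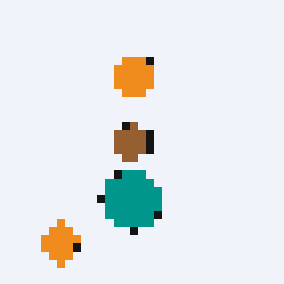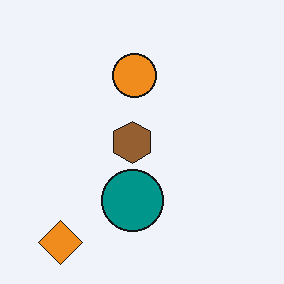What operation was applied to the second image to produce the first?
The image was pixelated into visible square blocks.

Shapes are reduced to large square blocks; fine edges and outlines are lost — a downscale-then-upscale (mosaic) effect.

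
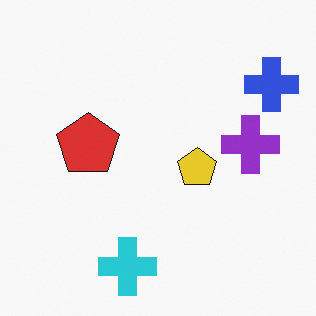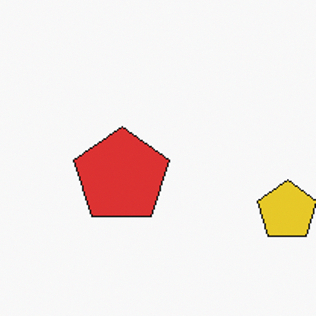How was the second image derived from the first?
The second image is the first cropped slightly and scaled back up.

The visible shapes are larger and the field of view is narrower; shapes near the original edges may be partly or wholly outside the frame — a crop-and-rescale.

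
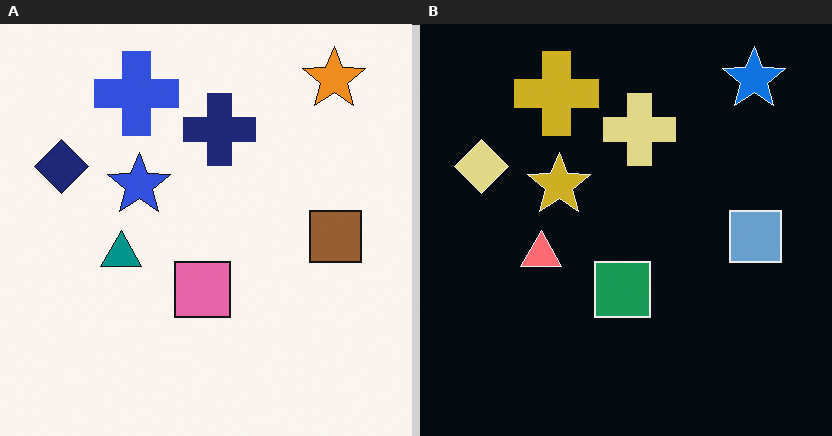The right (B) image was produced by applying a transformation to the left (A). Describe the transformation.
The image was color-inverted (negative).

The light background has become dark and every shape's color is its complement — a photographic negative.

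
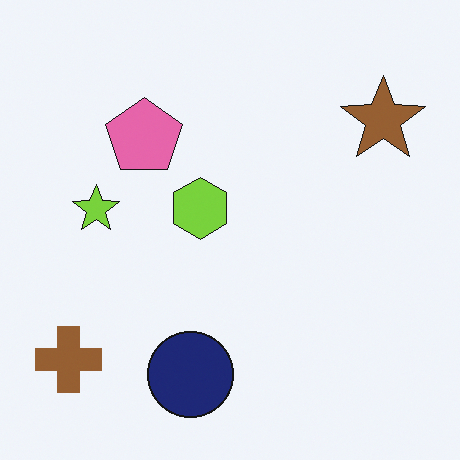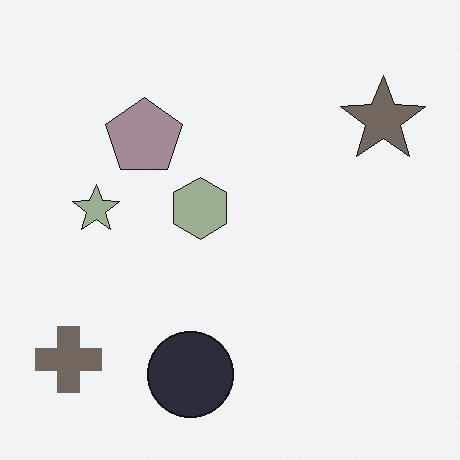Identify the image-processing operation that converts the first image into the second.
The transformation is: made much more muted (saturation change).

All colors are more muted and greyish — a global saturation change.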